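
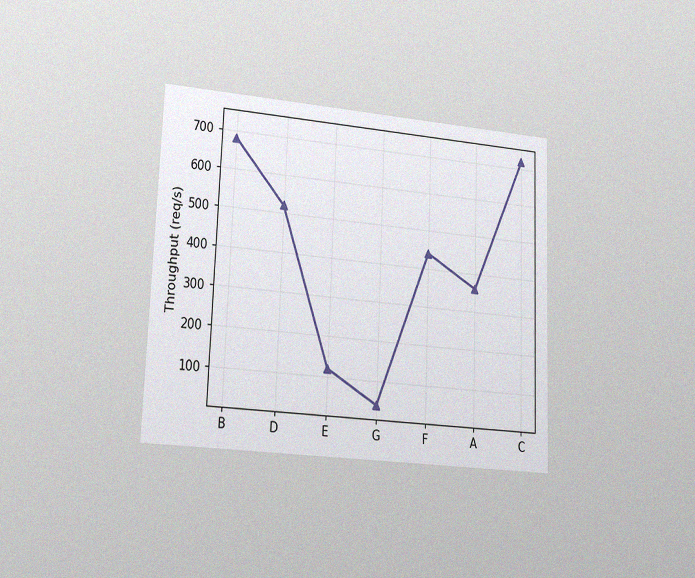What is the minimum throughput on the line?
40req/s

The chart is tilted about 2° clockwise and viewed at a slight angle, with some photo noise. The lowest point is at G, and reading across to the y-axis gives 40req/s.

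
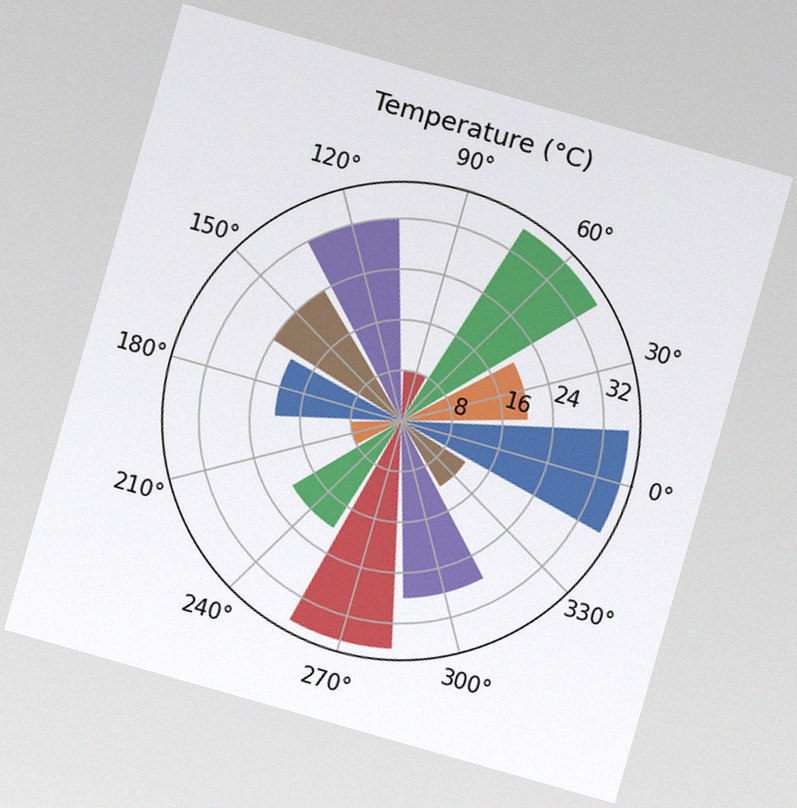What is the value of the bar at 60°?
The chart is tilted about 16° clockwise, with some photo noise. The bar at 60° reaches 36°C on the radial axis.

36°C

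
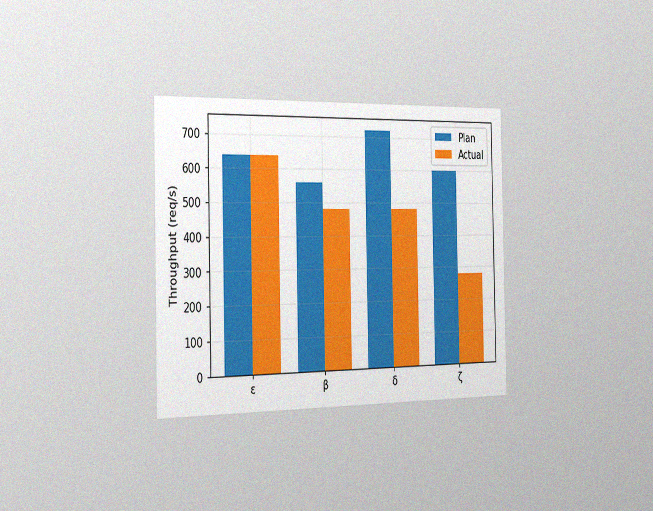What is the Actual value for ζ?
280req/s

The chart is viewed slightly from the left, with some photo noise. The Actual bar at ζ reaches 280req/s on the y-axis.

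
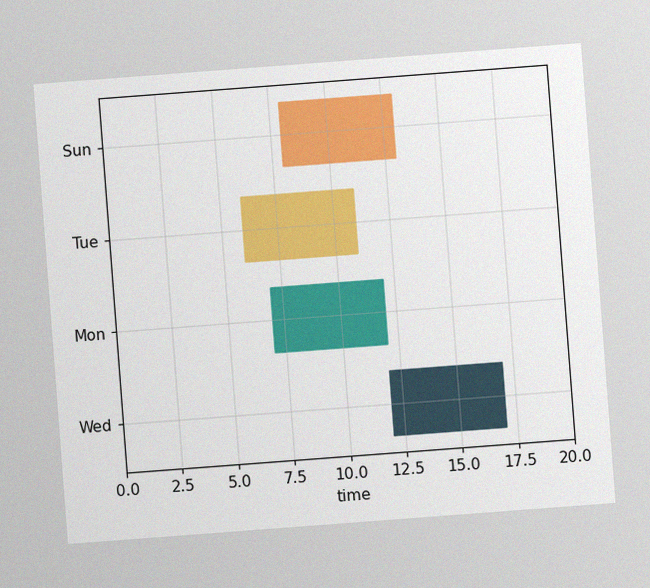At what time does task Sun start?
The chart is tilted about 4° counter-clockwise, with some photo noise. The Sun bar begins at t=8.

8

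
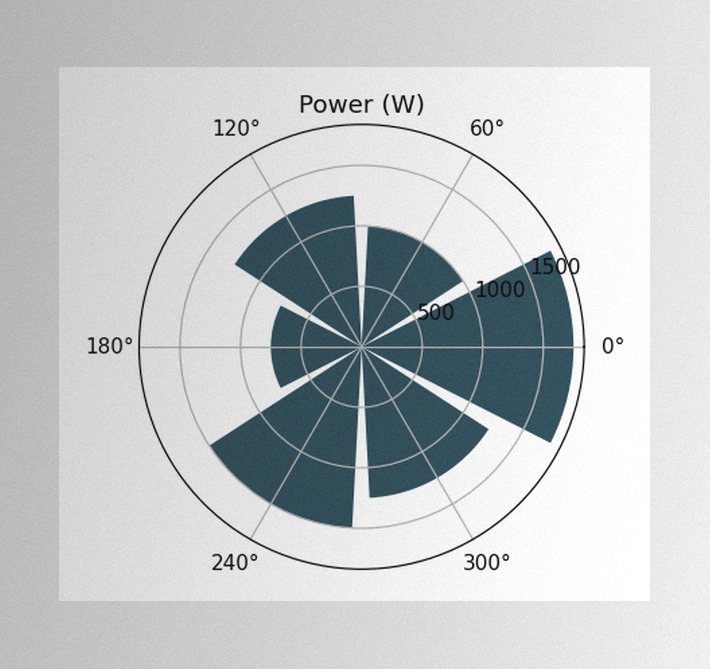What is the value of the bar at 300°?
The image has some photo noise and uneven lighting. The bar at 300° reaches 1250W on the radial axis.

1250W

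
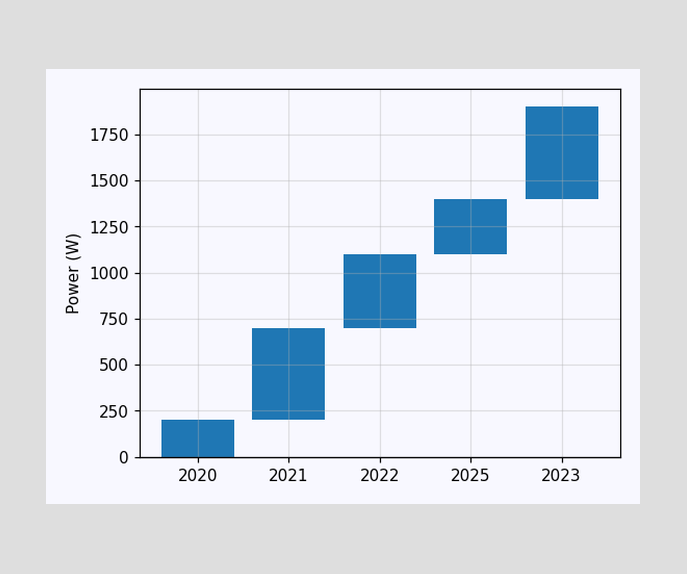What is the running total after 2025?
1400W

After 2025 the running total reaches 1400W.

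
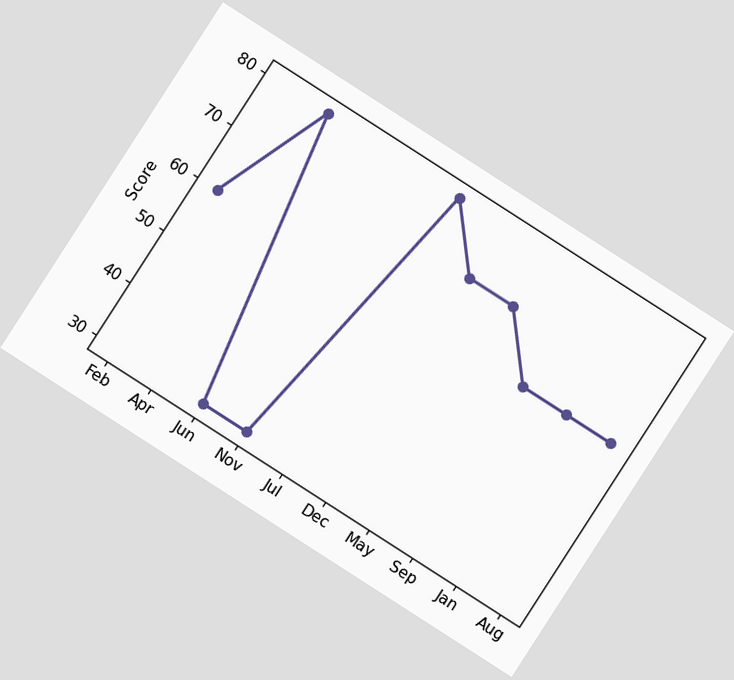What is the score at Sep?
The chart is tilted about 33° clockwise. At Sep, the line is at 60.

60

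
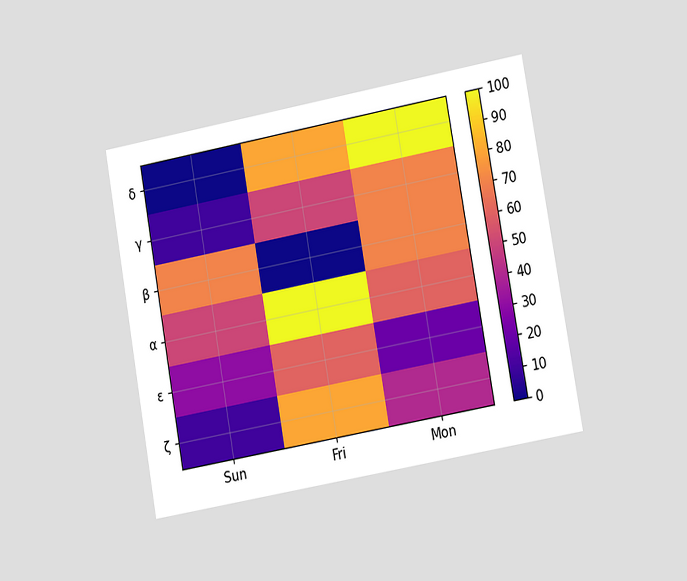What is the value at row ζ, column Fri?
The chart is tilted about 10° counter-clockwise and viewed slightly from the right. Matching cell (ζ, Fri) against the colorbar gives 80.

80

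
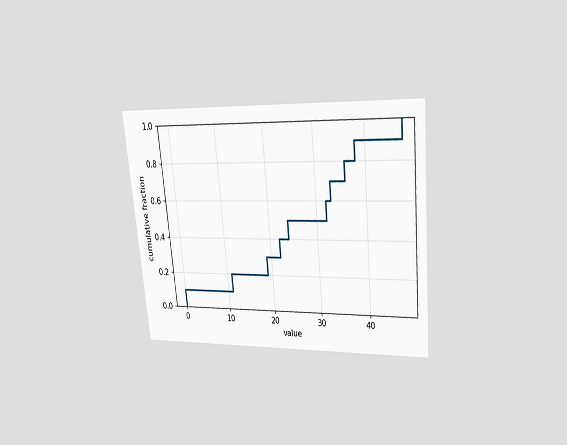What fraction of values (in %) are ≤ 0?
The chart is tilted about 5° counter-clockwise and viewed at a slight angle. At x=0 the ECDF step is at 10%.

10%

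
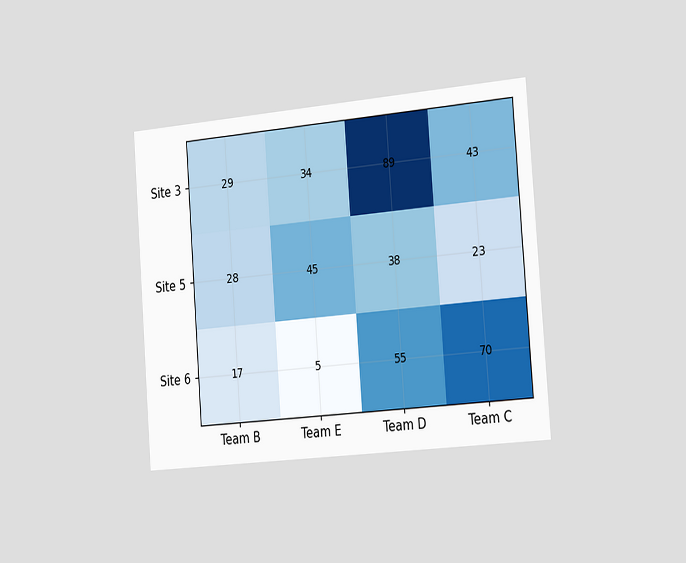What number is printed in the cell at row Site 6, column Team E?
5

The chart is tilted about 4° counter-clockwise and viewed slightly from the right. The (Site 6, Team E) cell reads 5.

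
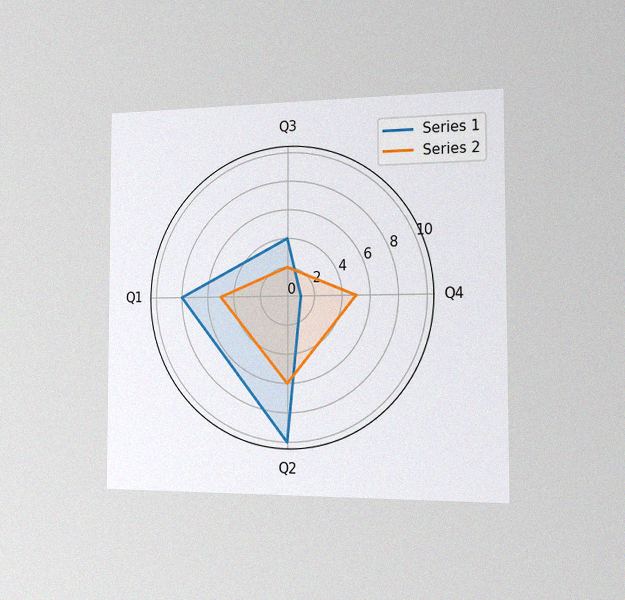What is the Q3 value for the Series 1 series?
4

The chart is viewed slightly from the right, with some photo noise. On the Q3 axis, Series 1 reaches 4.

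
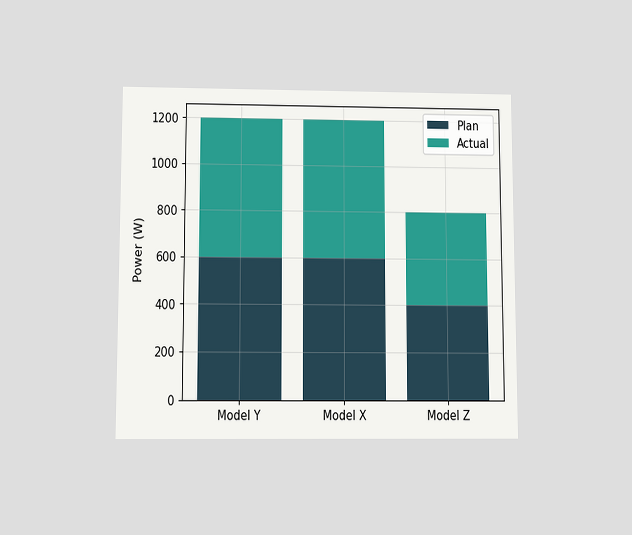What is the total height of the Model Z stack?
800W

The chart is viewed slightly from below. The Model Z stack's top reaches 800W on the y-axis.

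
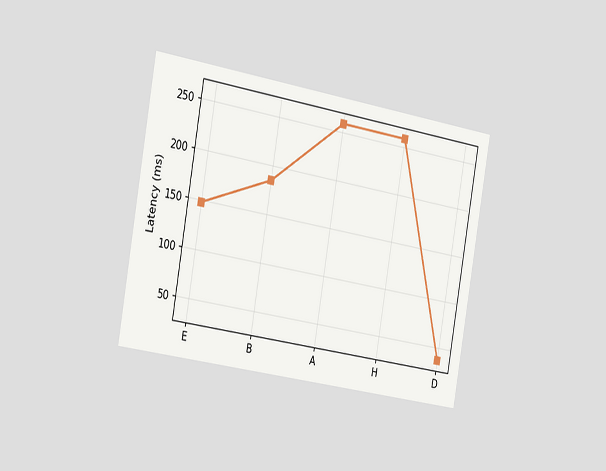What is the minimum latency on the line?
The chart is tilted about 10° clockwise and viewed slightly from the left. The lowest point is at D, and reading across to the y-axis gives 37ms.

37ms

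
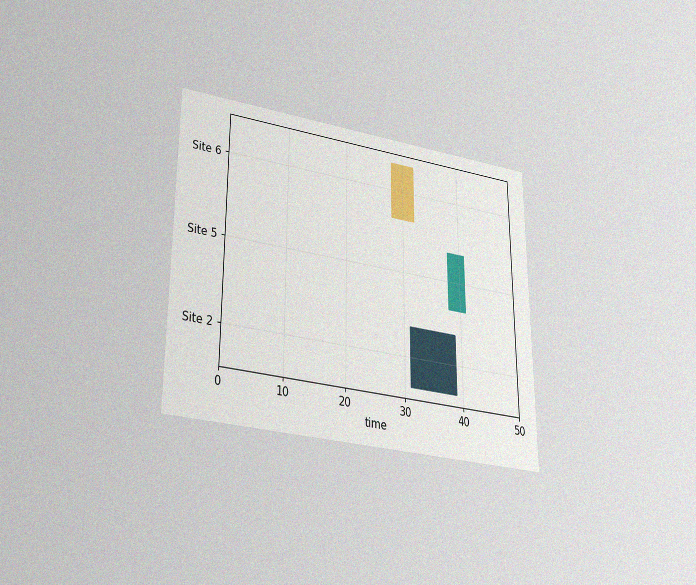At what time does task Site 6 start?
The chart is viewed slightly from below, with some photo noise. The Site 6 bar begins at t=28.

28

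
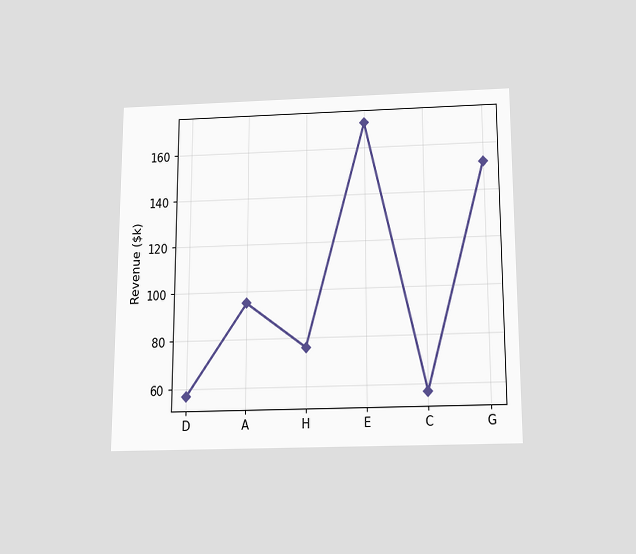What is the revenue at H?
The chart is viewed slightly from below. At H, the line is at $76k.

$76k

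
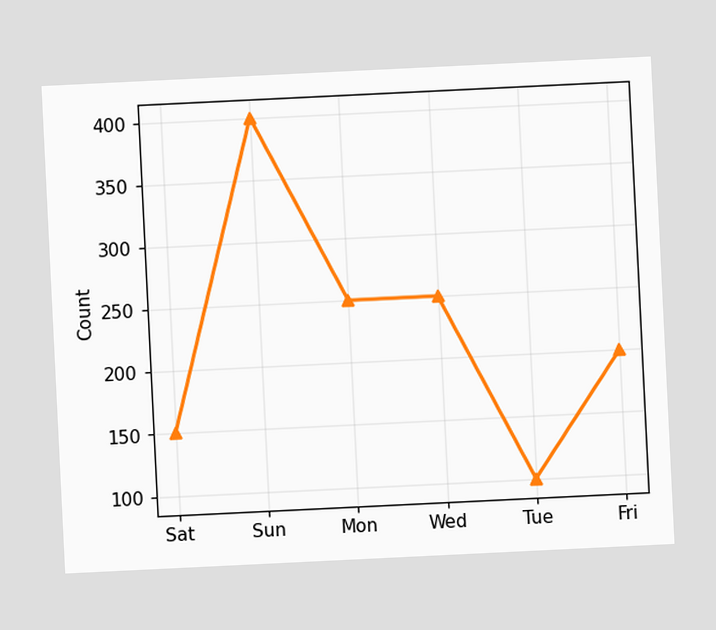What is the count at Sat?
150

The chart is tilted about 3° counter-clockwise. At Sat, the line is at 150.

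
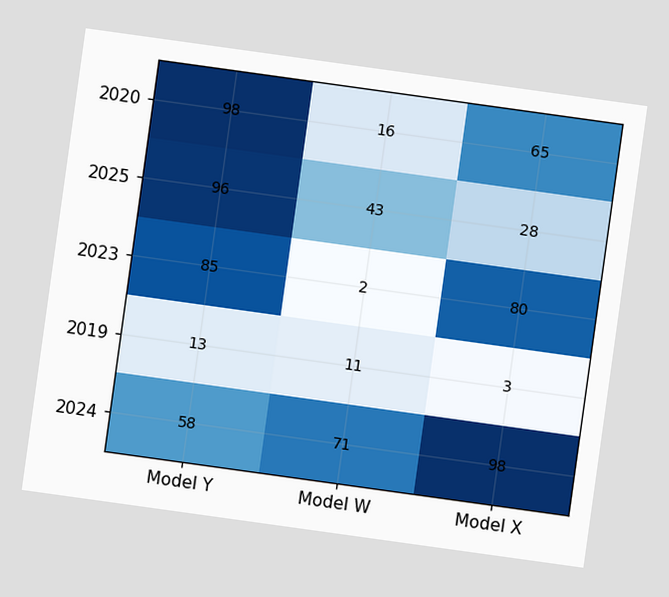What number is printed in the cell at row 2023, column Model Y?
85

The chart is tilted about 8° clockwise. The (2023, Model Y) cell reads 85.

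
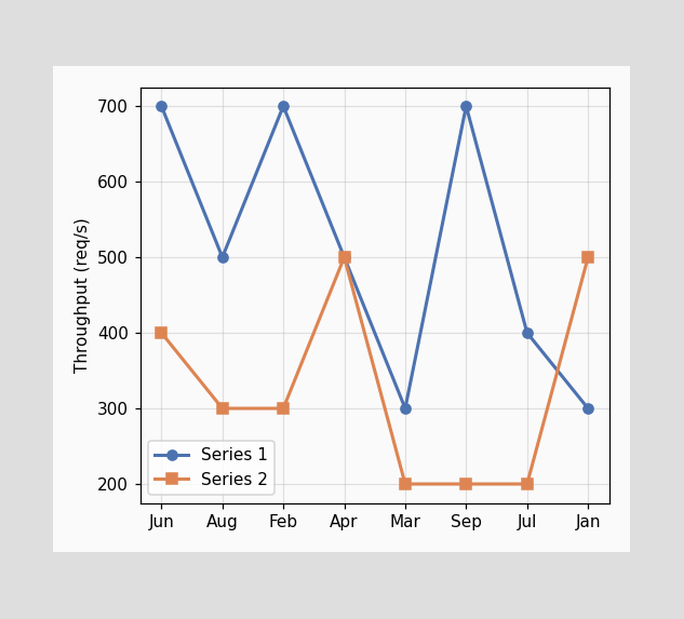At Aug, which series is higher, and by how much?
At Aug, Series 1 sits above the other line by 200req/s.

Series 1, by 200req/s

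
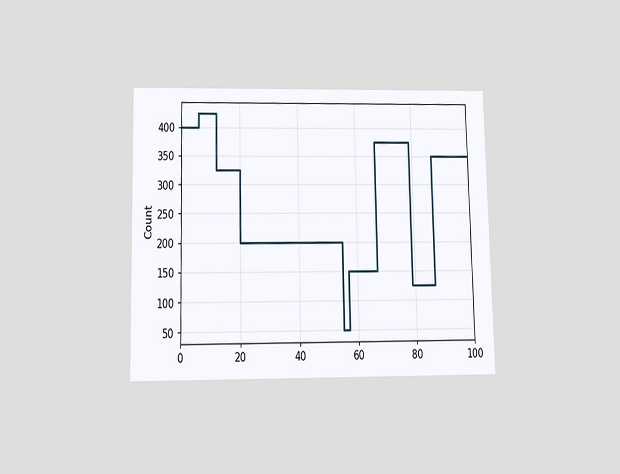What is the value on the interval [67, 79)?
The chart is viewed slightly from below. On [67, 79) the step sits at 375.

375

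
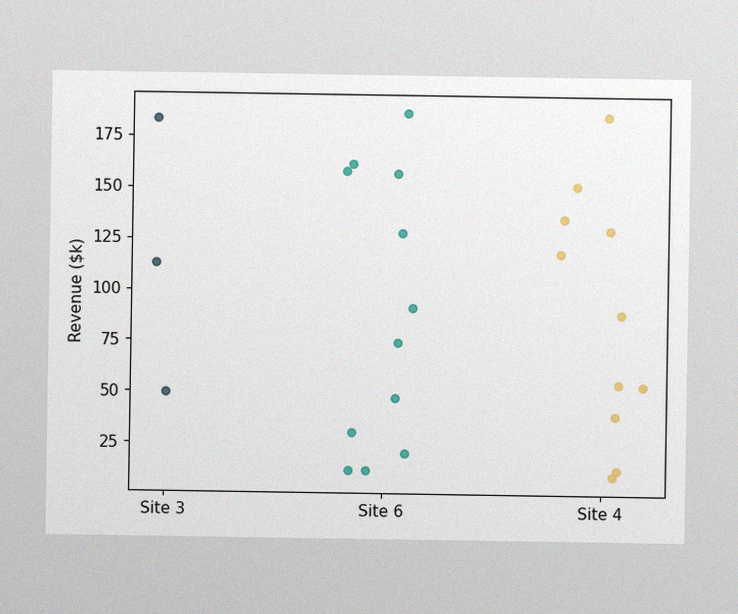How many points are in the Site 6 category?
The image has some photo noise and uneven lighting. Counting the markers in the Site 6 column gives 12.

12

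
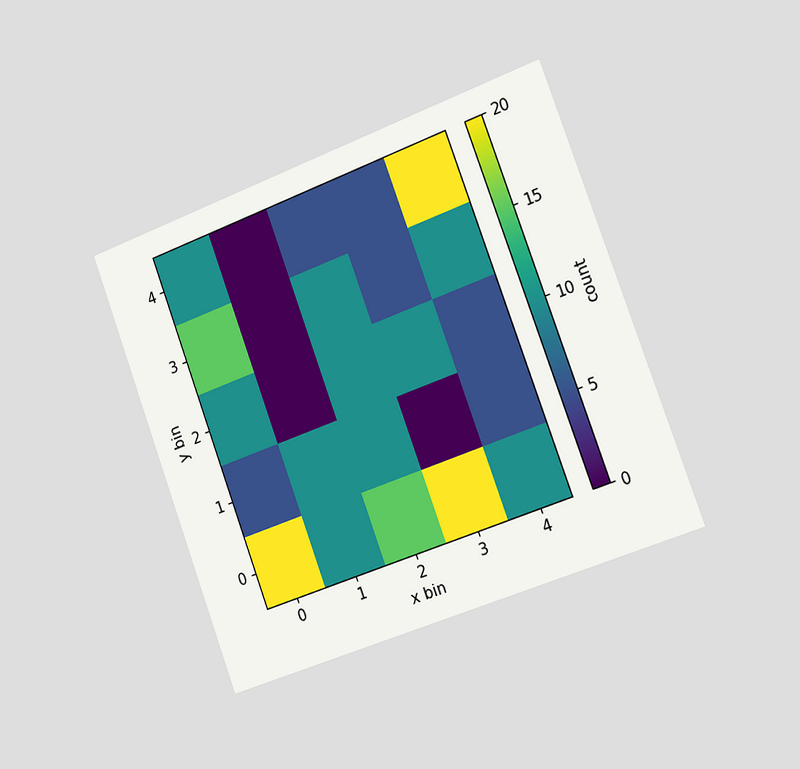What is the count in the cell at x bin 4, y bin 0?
The chart is tilted about 20° counter-clockwise and viewed slightly from the right. Matching the cell (4, 0) against the colorbar gives 10.

10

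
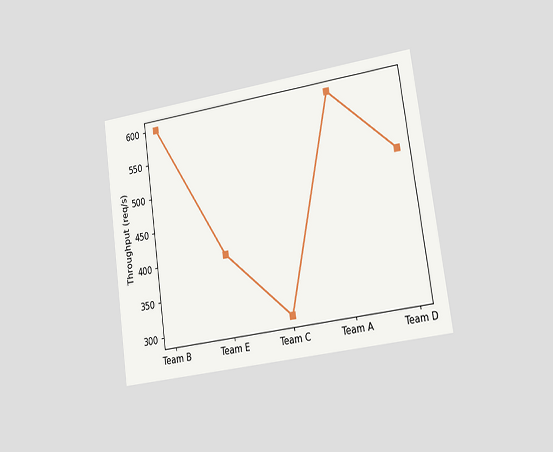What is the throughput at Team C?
300req/s

The chart is tilted about 8° counter-clockwise and viewed slightly from the right. At Team C, the line is at 300req/s.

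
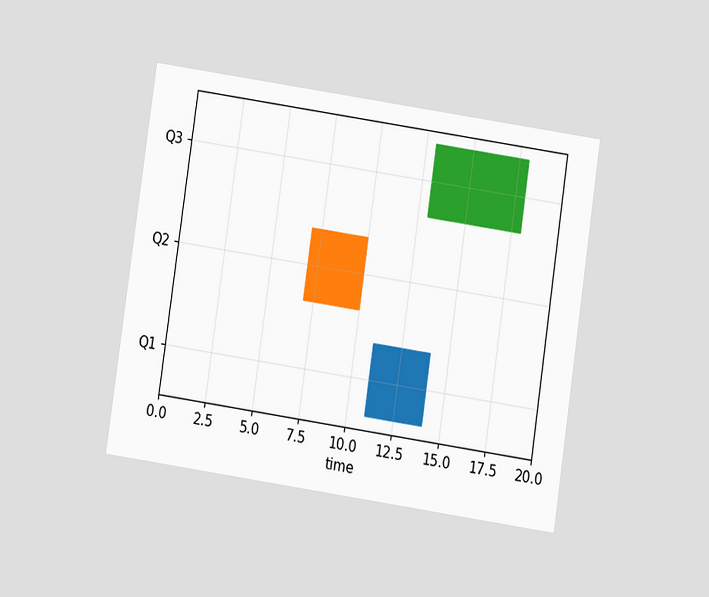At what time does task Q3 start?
13

The chart is tilted about 8° clockwise and viewed at a slight angle. The Q3 bar begins at t=13.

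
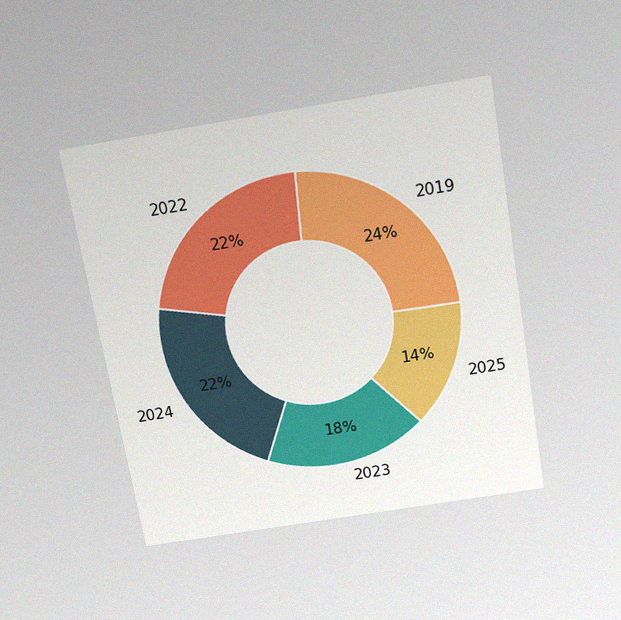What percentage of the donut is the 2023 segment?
18%

The chart is tilted about 10° counter-clockwise and viewed slightly from above, with some photo noise. The 2023 segment takes up 18% of the ring.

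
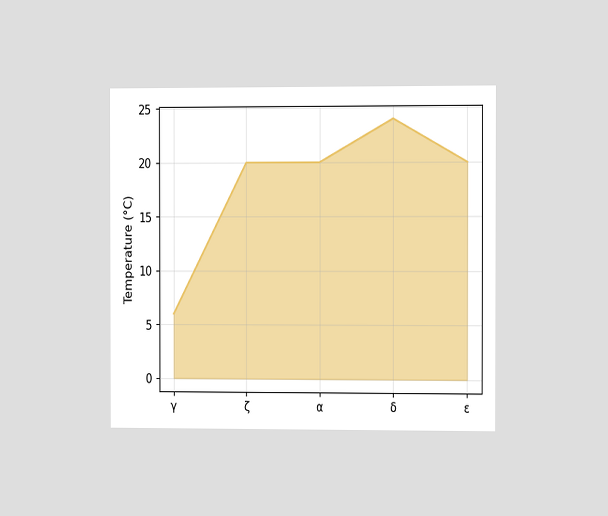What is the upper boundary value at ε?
The chart is viewed slightly from the right. At ε the upper boundary is at 20°C.

20°C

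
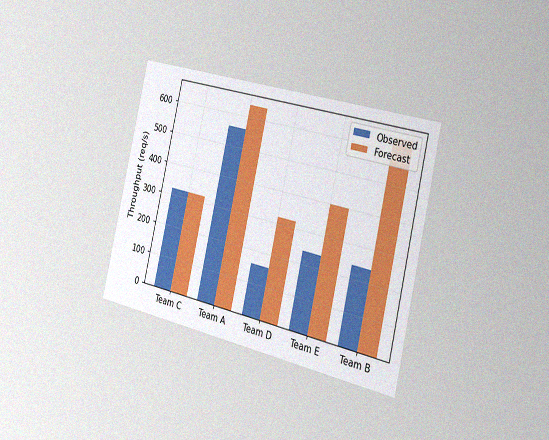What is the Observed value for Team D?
The chart is tilted about 13° clockwise and viewed slightly from the right, with some photo noise. The Observed bar at Team D reaches 160req/s on the y-axis.

160req/s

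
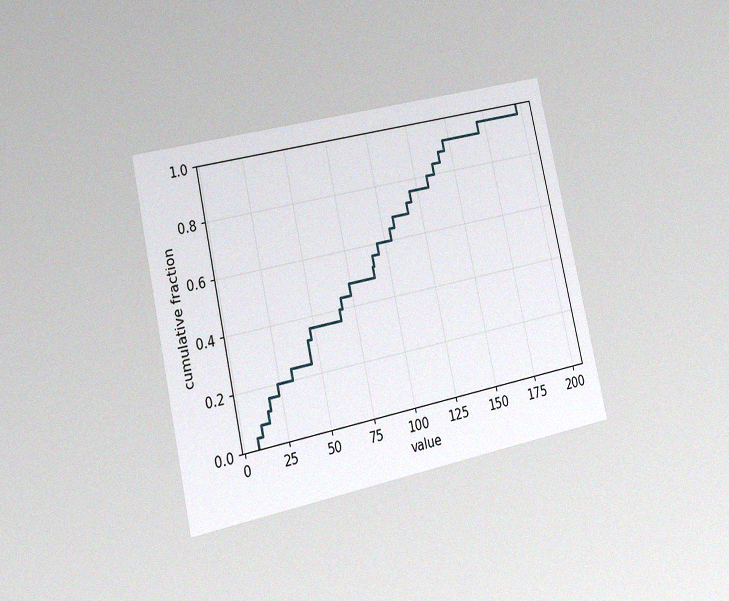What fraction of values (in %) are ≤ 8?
4%

The chart is tilted about 13° counter-clockwise and viewed slightly from the left, with some photo noise. At x=8 the ECDF step is at 4%.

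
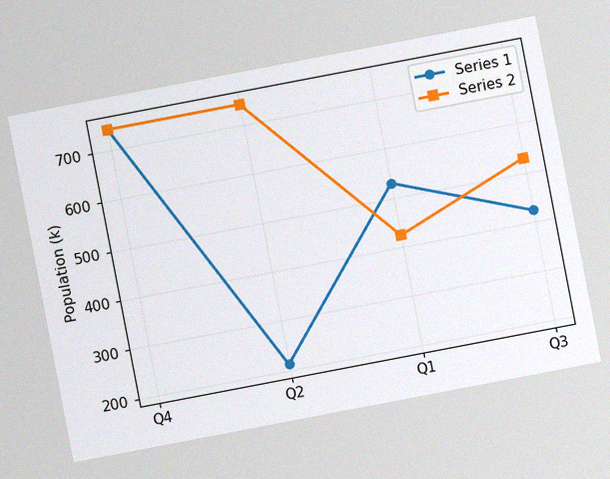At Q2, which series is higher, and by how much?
Series 2, by 530k

The chart is tilted about 11° counter-clockwise, with some photo noise. At Q2, Series 2 sits above the other line by 530k.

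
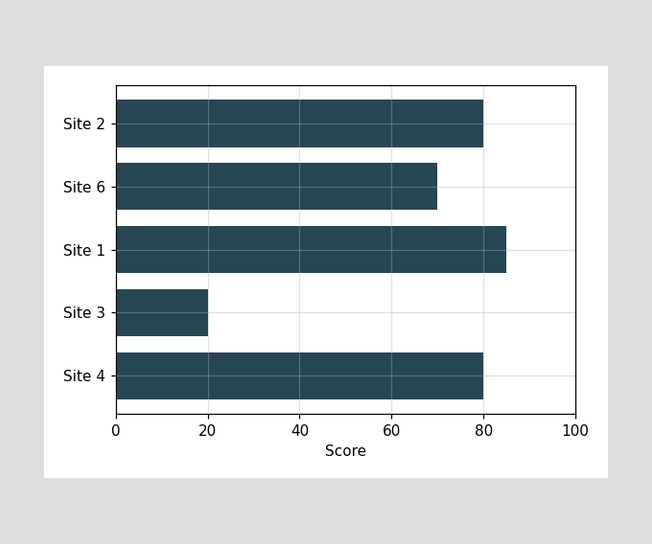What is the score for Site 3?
20

Reading along the chart's x-axis, the Site 3 bar reaches 20.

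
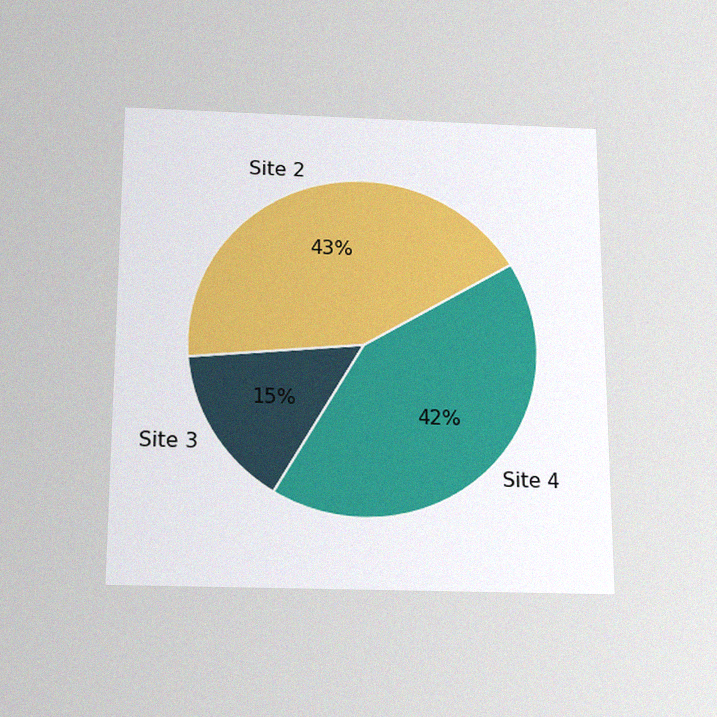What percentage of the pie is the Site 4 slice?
42%

The chart is viewed slightly from below, with some photo noise. The Site 4 slice takes up 42% of the pie.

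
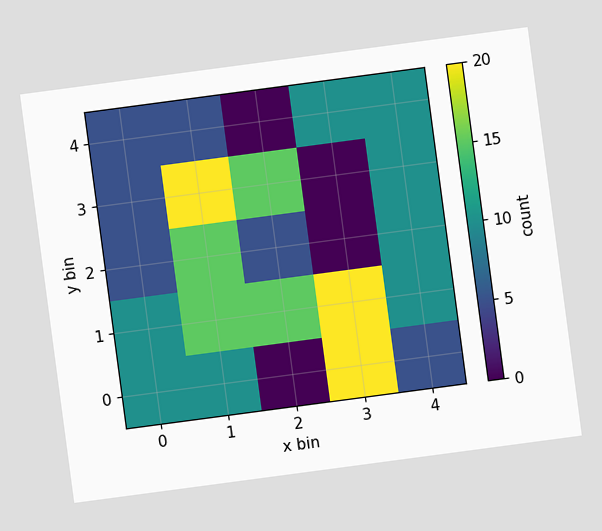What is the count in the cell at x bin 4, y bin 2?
The chart is tilted about 8° counter-clockwise. Matching the cell (4, 2) against the colorbar gives 10.

10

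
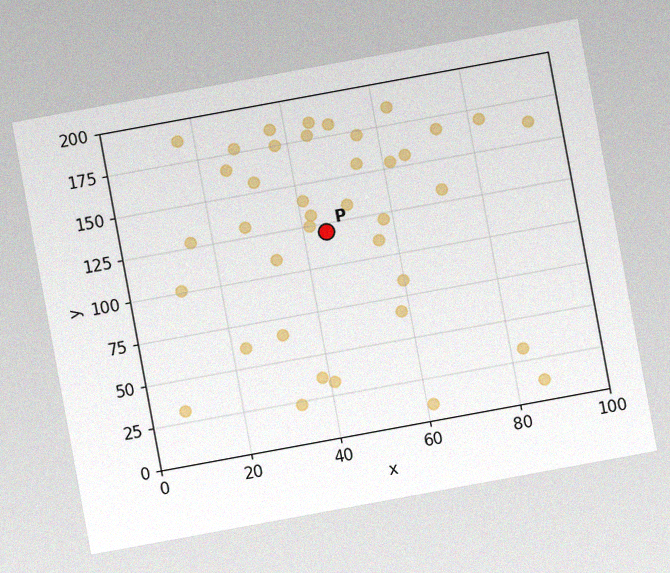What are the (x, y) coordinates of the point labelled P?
The chart is tilted about 10° counter-clockwise, with some photo noise. Following the gridlines from P to each axis, P sits at (45, 120).

(45, 120)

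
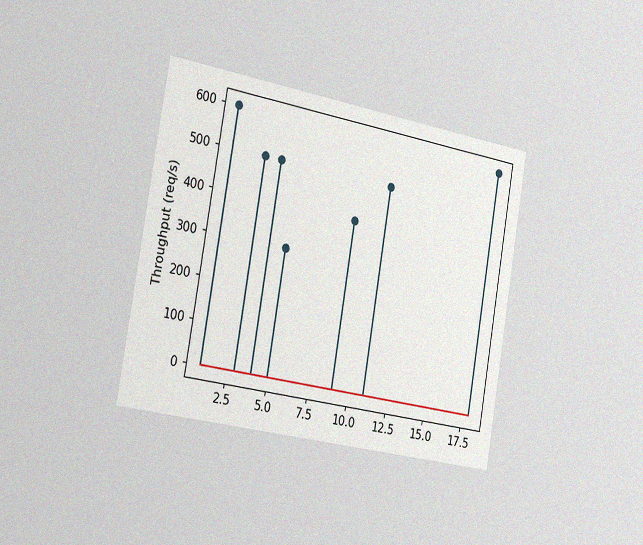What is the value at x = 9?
400req/s

The chart is tilted about 10° clockwise and viewed slightly from the left, with some photo noise. The stem at x=9 reaches 400req/s.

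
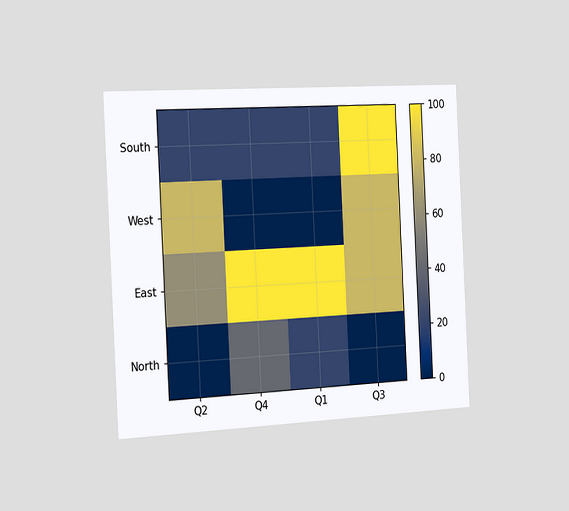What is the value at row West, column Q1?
The chart is tilted about 3° counter-clockwise and viewed slightly from the left. Matching cell (West, Q1) against the colorbar gives 0.

0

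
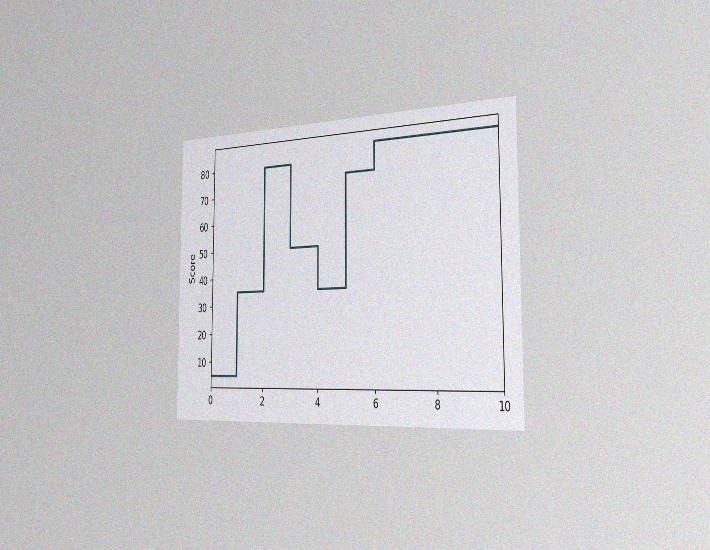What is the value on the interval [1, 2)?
The chart is viewed slightly from the right, with some photo noise. On [1, 2) the step sits at 35.

35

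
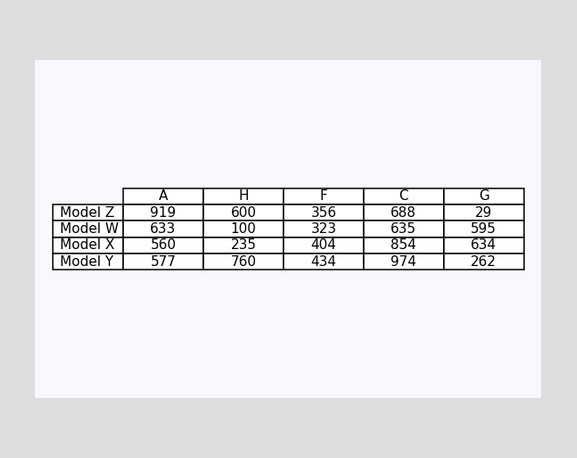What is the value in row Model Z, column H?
The (Model Z, H) cell reads 600.

600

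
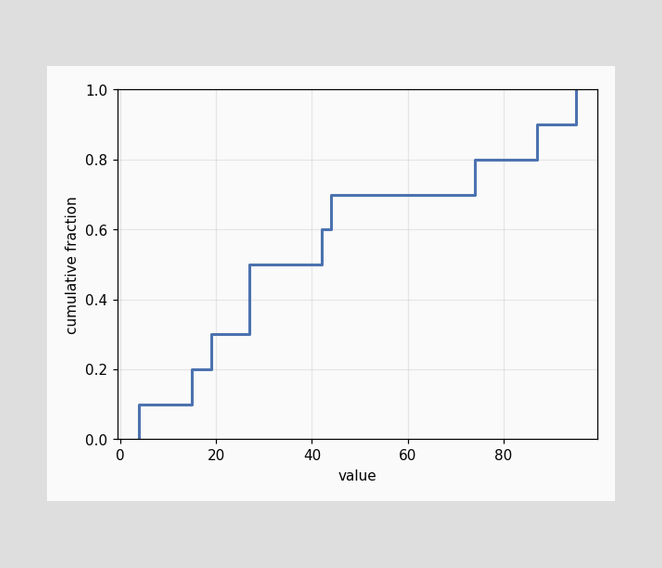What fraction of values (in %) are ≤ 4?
10%

At x=4 the ECDF step is at 10%.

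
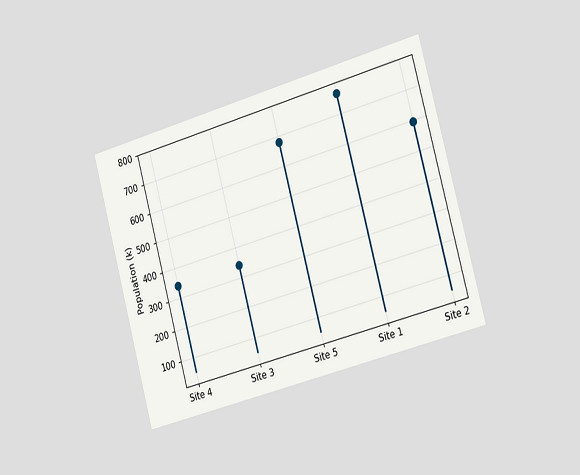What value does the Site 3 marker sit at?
340k

The chart is tilted about 15° counter-clockwise and viewed slightly from the right. The Site 3 marker sits at 340k.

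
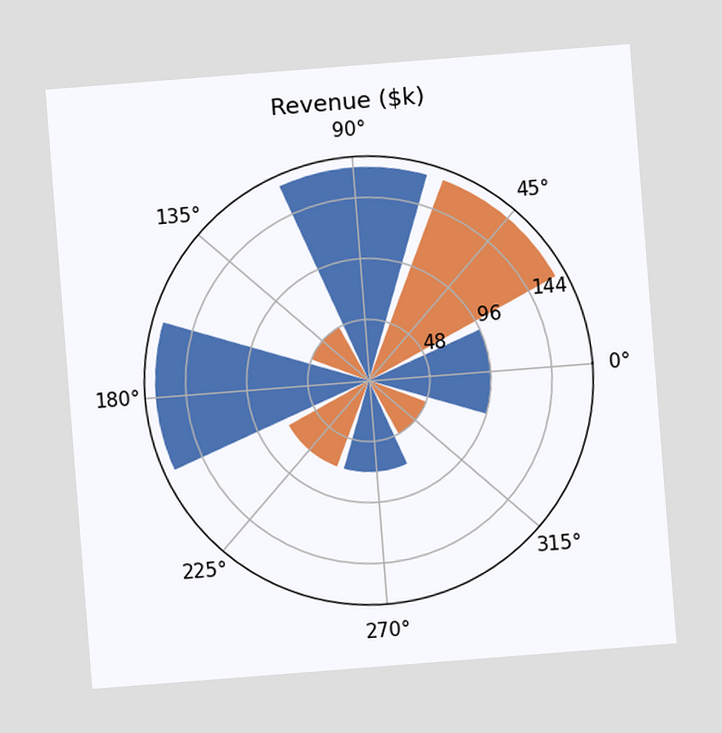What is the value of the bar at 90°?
The chart is tilted about 4° counter-clockwise. The bar at 90° reaches $168k on the radial axis.

$168k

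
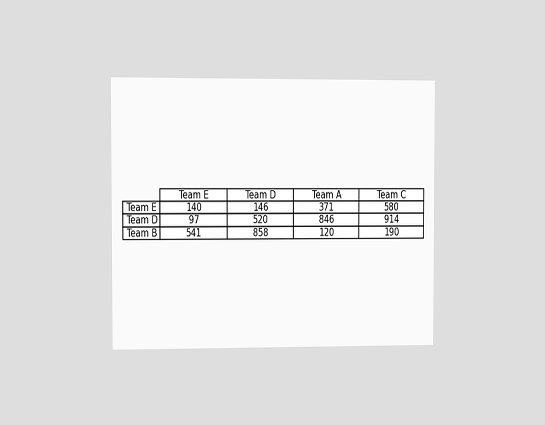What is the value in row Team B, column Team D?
858

The chart is viewed slightly from the left. The (Team B, Team D) cell reads 858.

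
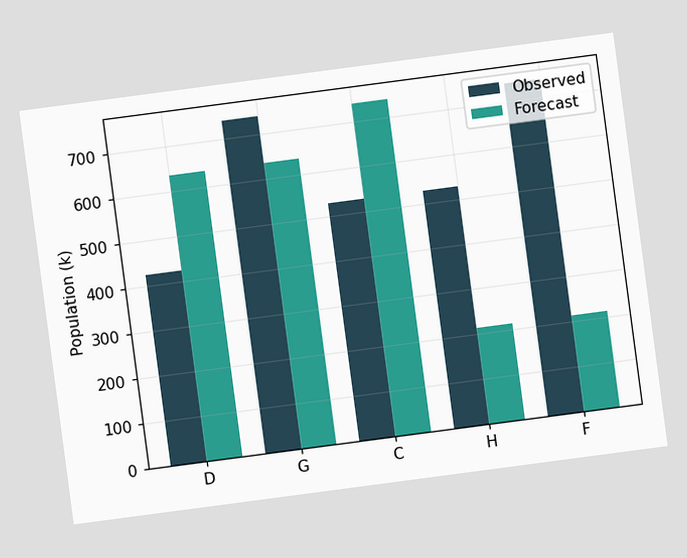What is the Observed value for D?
The chart is tilted about 8° counter-clockwise. The Observed bar at D reaches 424k on the y-axis.

424k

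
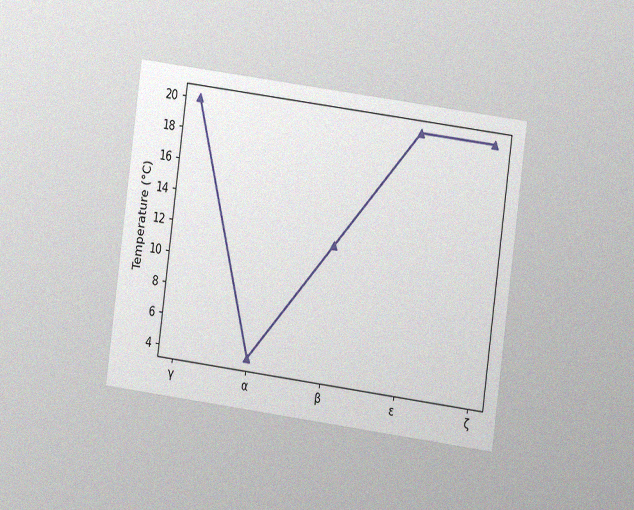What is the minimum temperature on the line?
4°C

The chart is tilted about 8° clockwise and viewed at a slight angle, with some photo noise. The lowest point is at α, and reading across to the y-axis gives 4°C.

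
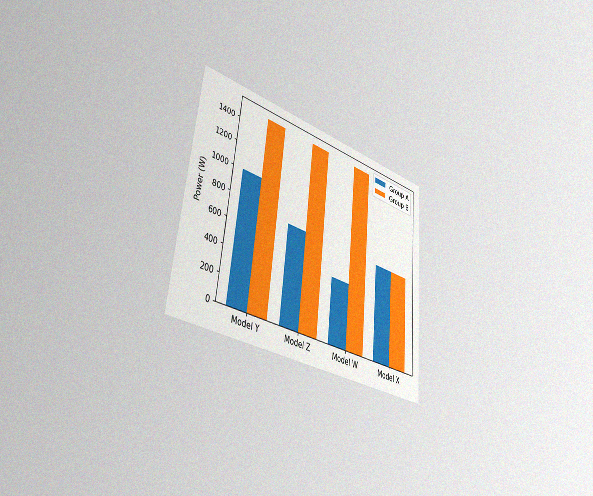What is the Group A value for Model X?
750W

The chart is tilted about 6° clockwise and viewed slightly from the left, with some photo noise. The Group A bar at Model X reaches 750W on the y-axis.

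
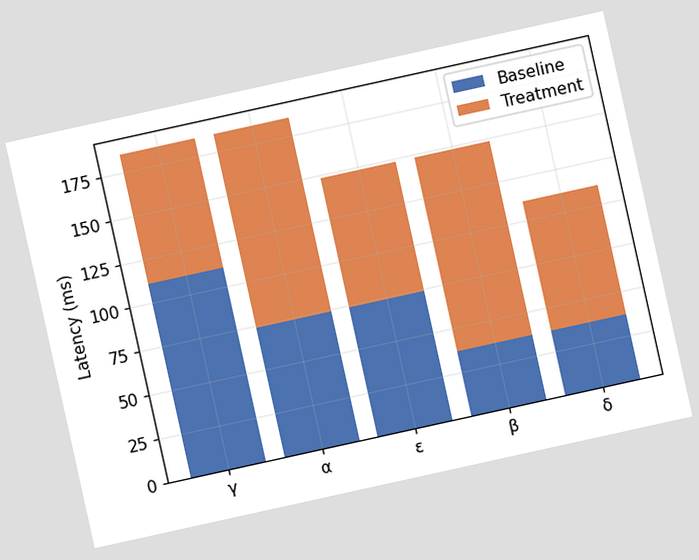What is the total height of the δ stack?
111ms

The chart is tilted about 12° counter-clockwise. The δ stack's top reaches 111ms on the y-axis.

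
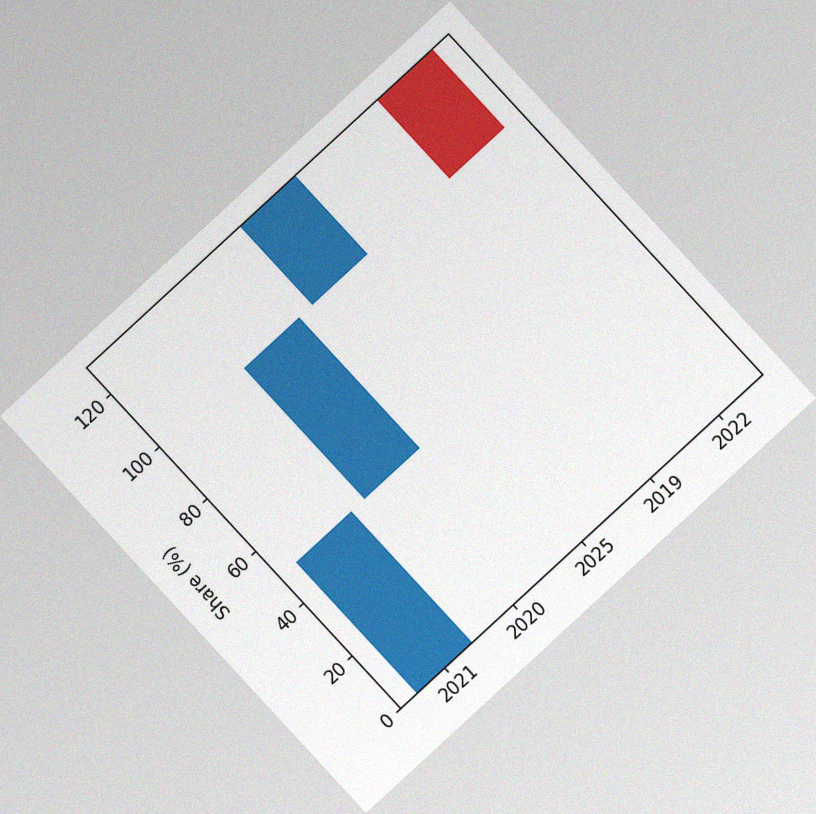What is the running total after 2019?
The chart is tilted about 43° counter-clockwise, with some photo noise. After 2019 the running total reaches 130%.

130%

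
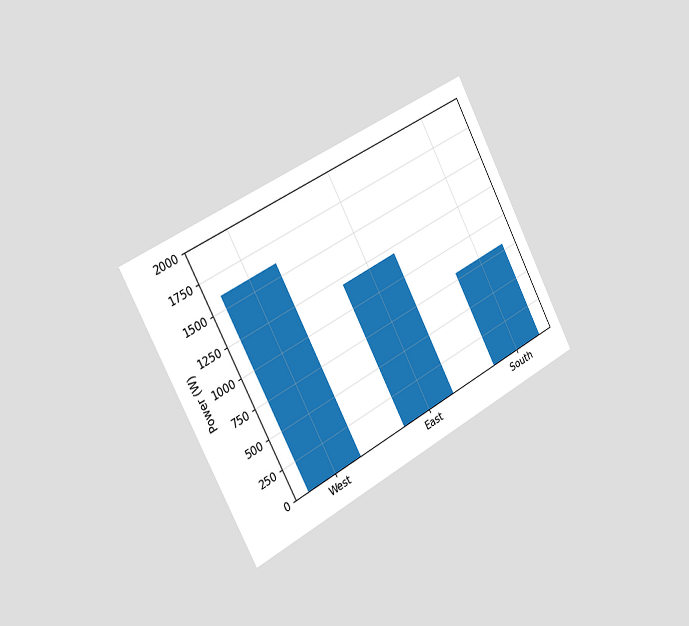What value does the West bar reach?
The chart is tilted about 28° counter-clockwise and viewed slightly from the left. Reading along the chart's y-axis, the West bar reaches 1600W.

1600W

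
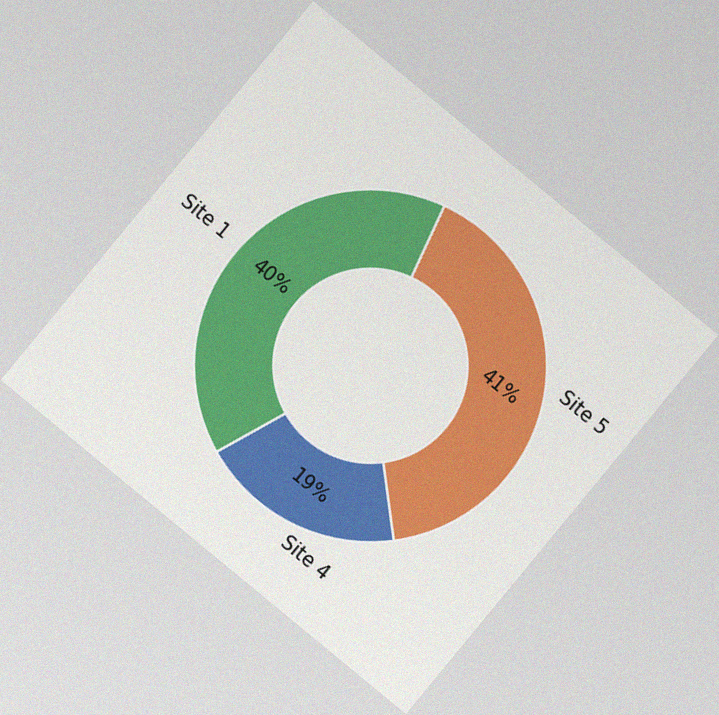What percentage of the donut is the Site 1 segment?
40%

The chart is tilted about 39° clockwise, with some photo noise. The Site 1 segment takes up 40% of the ring.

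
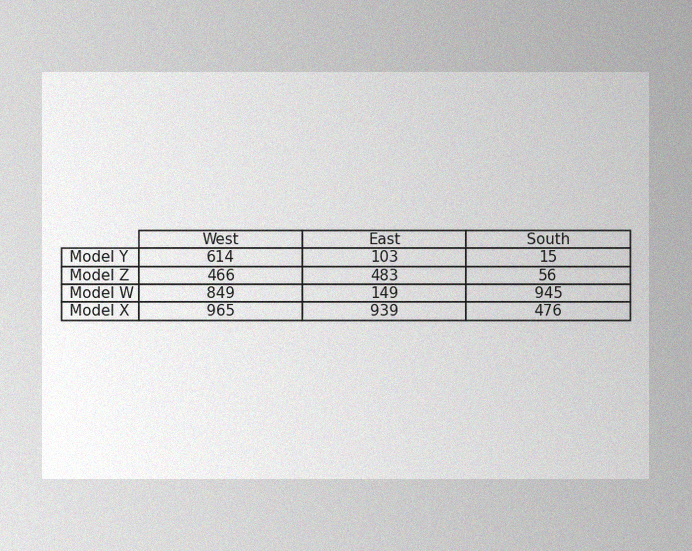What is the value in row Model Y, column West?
The image has some photo noise and uneven lighting. The (Model Y, West) cell reads 614.

614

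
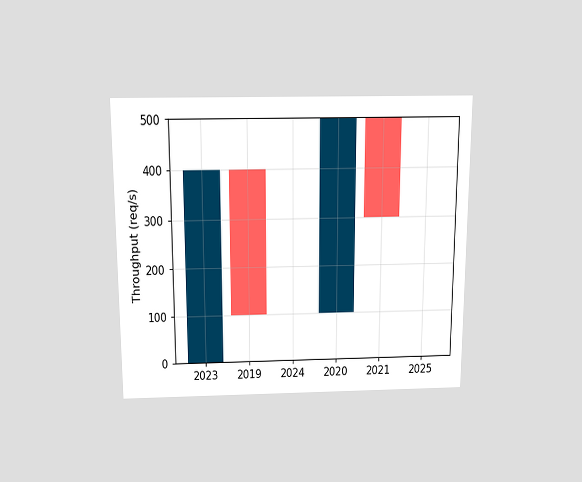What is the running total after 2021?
300req/s

The chart is viewed slightly from above. After 2021 the running total reaches 300req/s.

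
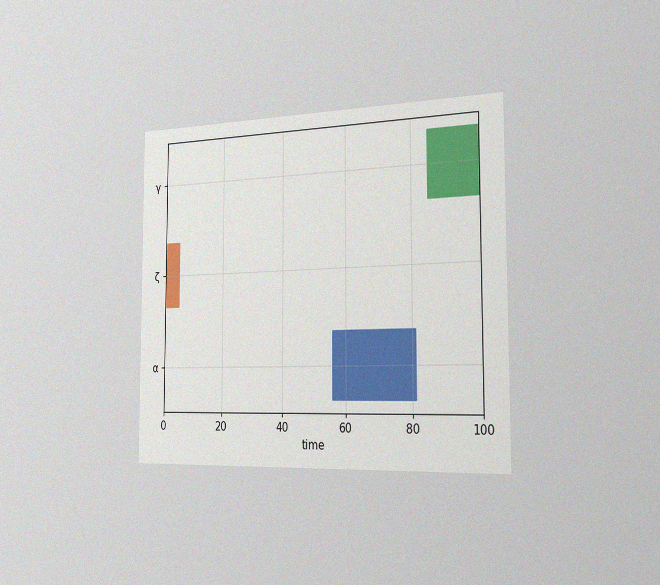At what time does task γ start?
85

The chart is viewed slightly from the right, with some photo noise. The γ bar begins at t=85.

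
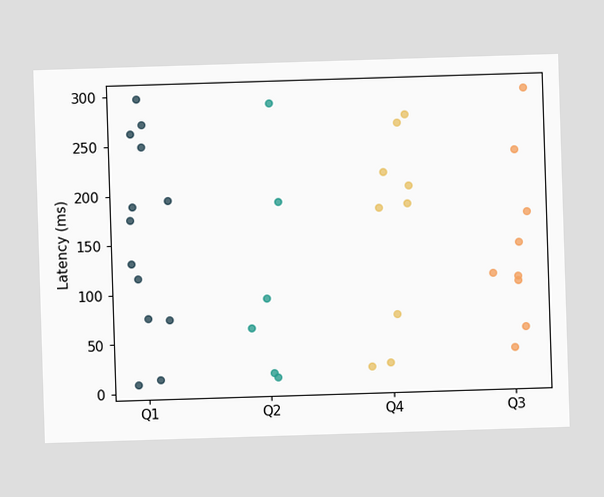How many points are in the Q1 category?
13

Counting the markers in the Q1 column gives 13.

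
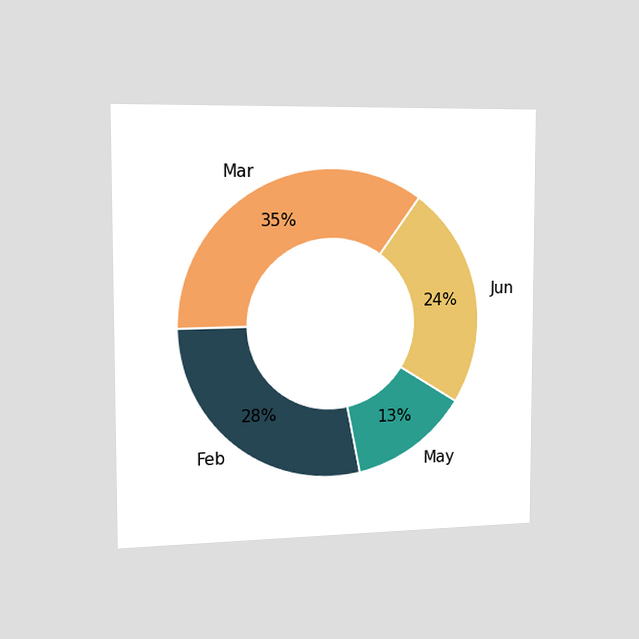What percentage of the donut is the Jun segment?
The chart is viewed slightly from the left. The Jun segment takes up 24% of the ring.

24%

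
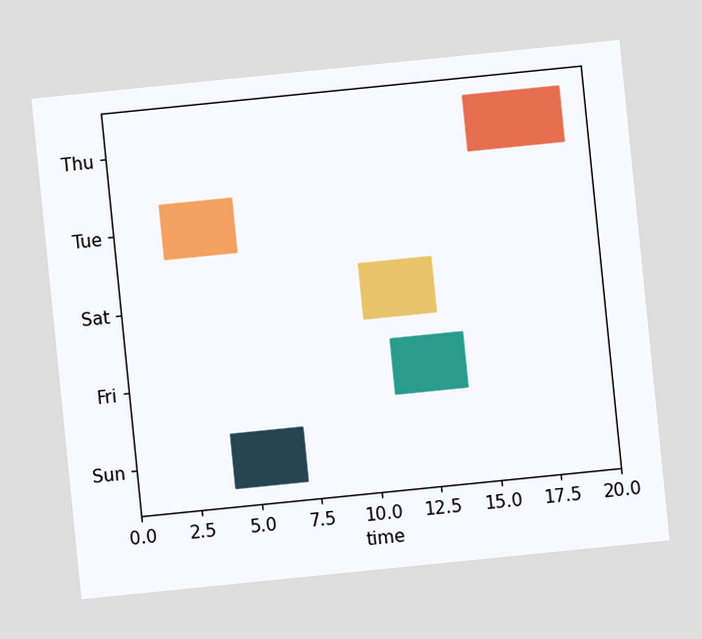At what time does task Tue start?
The chart is tilted about 6° counter-clockwise. The Tue bar begins at t=2.

2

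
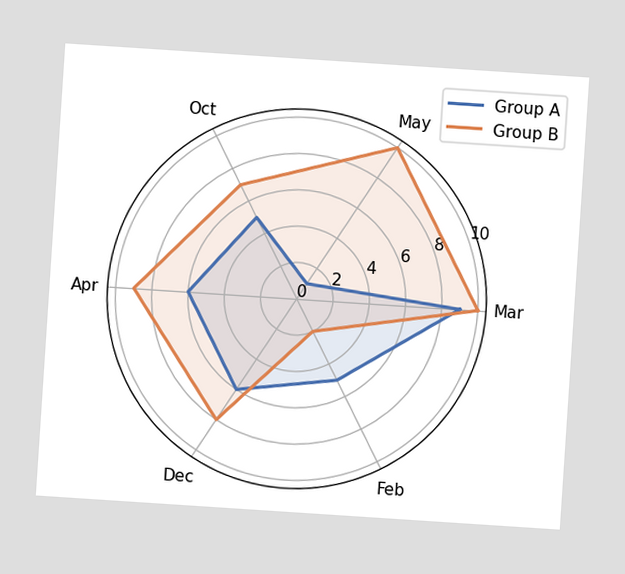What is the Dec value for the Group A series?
The chart is tilted about 4° clockwise. On the Dec axis, Group A reaches 6.

6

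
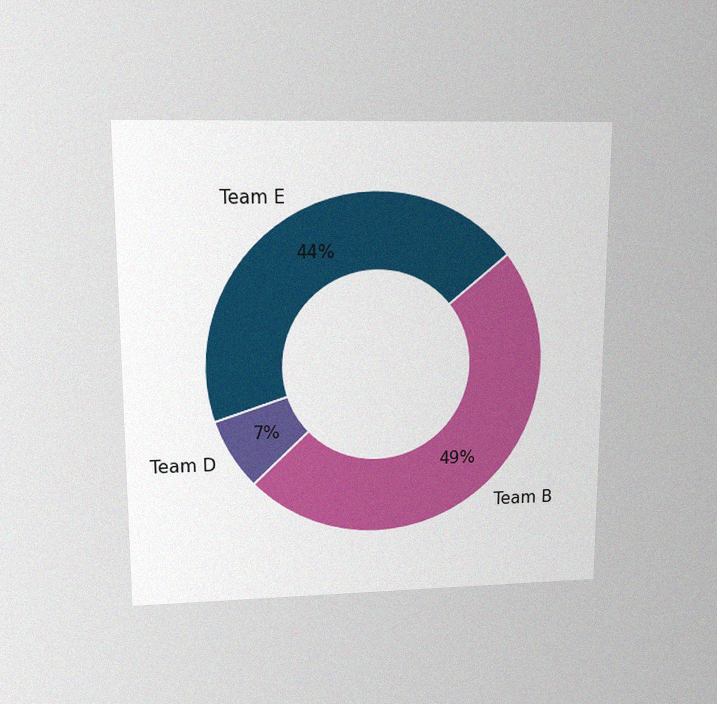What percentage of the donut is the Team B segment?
49%

The chart is viewed at a slight angle, with some photo noise. The Team B segment takes up 49% of the ring.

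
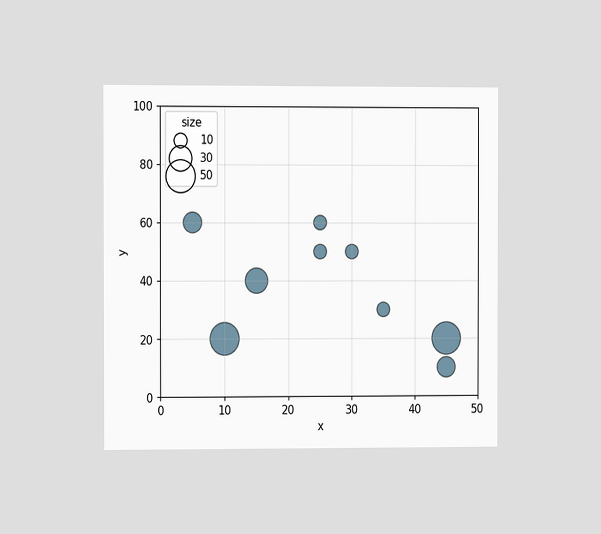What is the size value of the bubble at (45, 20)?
The chart is viewed slightly from the left. Matching the bubble at (45, 20) against the size legend gives 50.

50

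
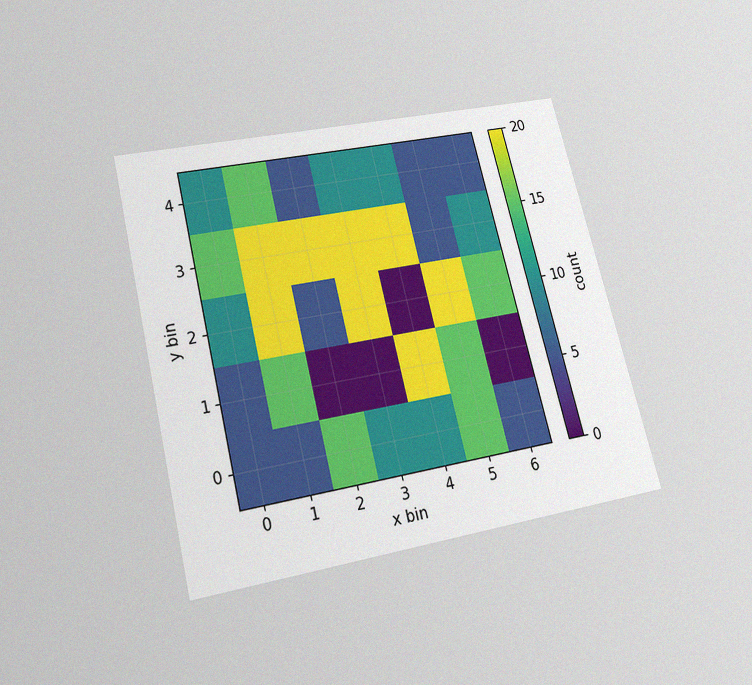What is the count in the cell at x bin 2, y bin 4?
The chart is tilted about 14° counter-clockwise and viewed slightly from below, with some photo noise. Matching the cell (2, 4) against the colorbar gives 5.

5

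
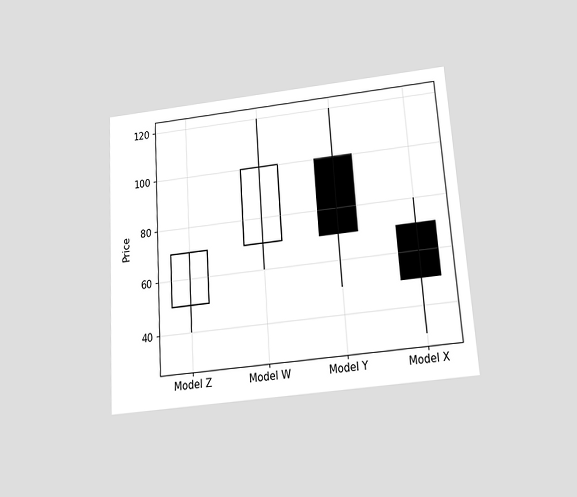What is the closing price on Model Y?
The chart is tilted about 4° counter-clockwise and viewed slightly from below. The Model Y candle closes at 70.

70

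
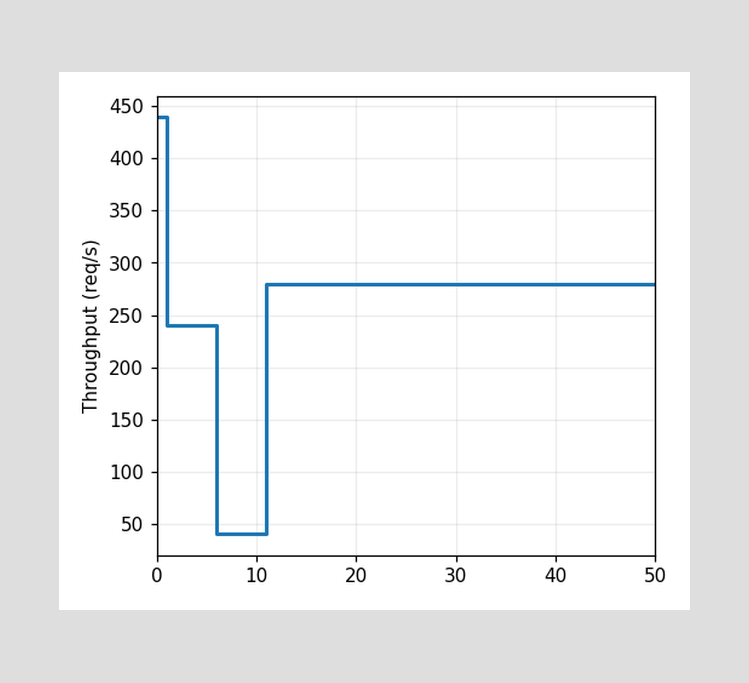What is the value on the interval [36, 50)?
On [36, 50) the step sits at 280req/s.

280req/s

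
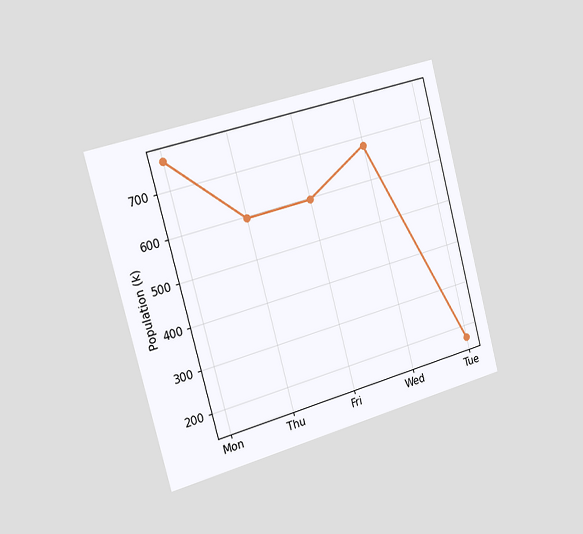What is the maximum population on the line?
765k

The chart is tilted about 15° counter-clockwise and viewed slightly from the left. The highest point is at Mon, and reading across to the y-axis gives 765k.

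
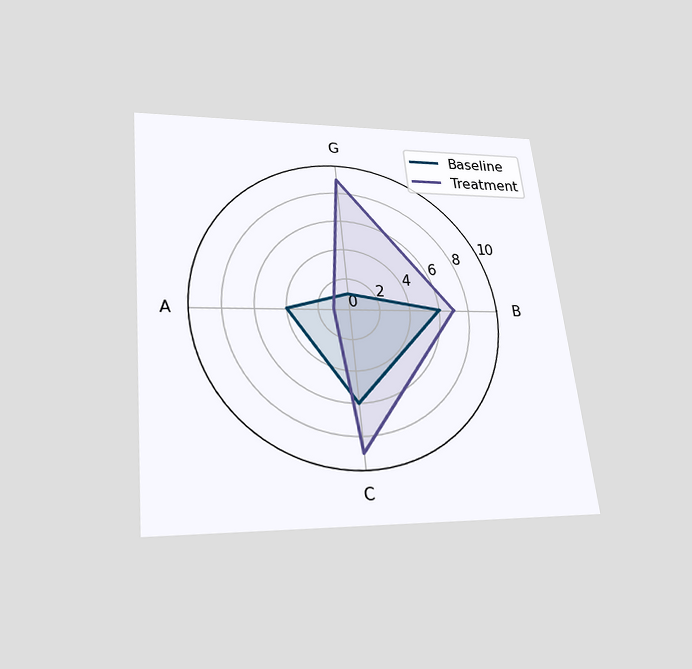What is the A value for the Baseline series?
4

The chart is tilted about 6° counter-clockwise and viewed slightly from below. On the A axis, Baseline reaches 4.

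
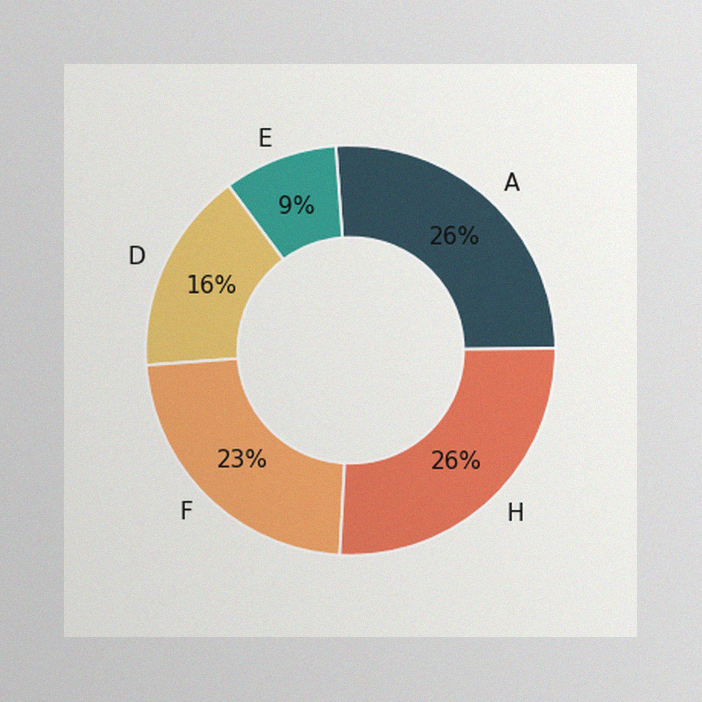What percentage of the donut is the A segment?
26%

The image has some photo noise and uneven lighting. The A segment takes up 26% of the ring.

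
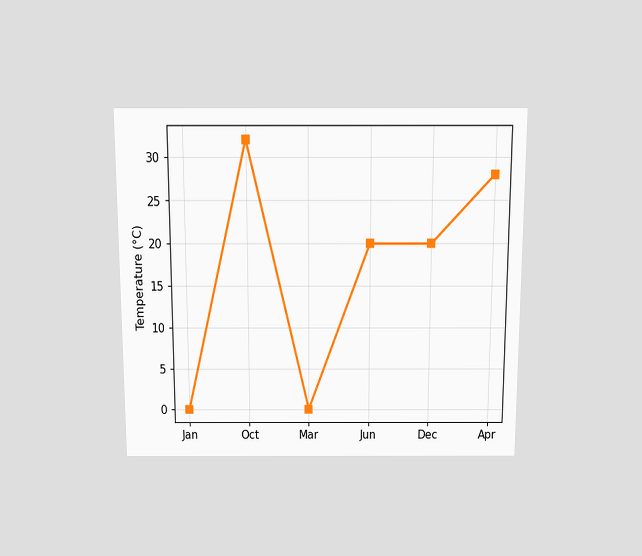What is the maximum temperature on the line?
The chart is viewed slightly from above. The highest point is at Oct, and reading across to the y-axis gives 32°C.

32°C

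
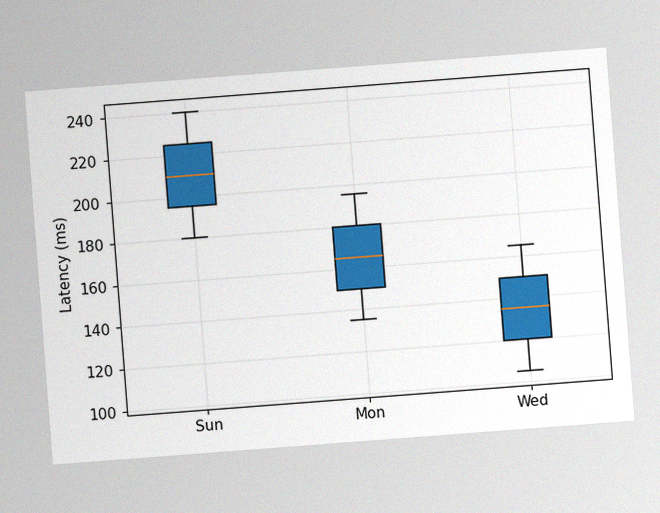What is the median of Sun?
210ms

The chart is tilted about 4° counter-clockwise, with some photo noise. The median line in the Sun box sits at 210ms.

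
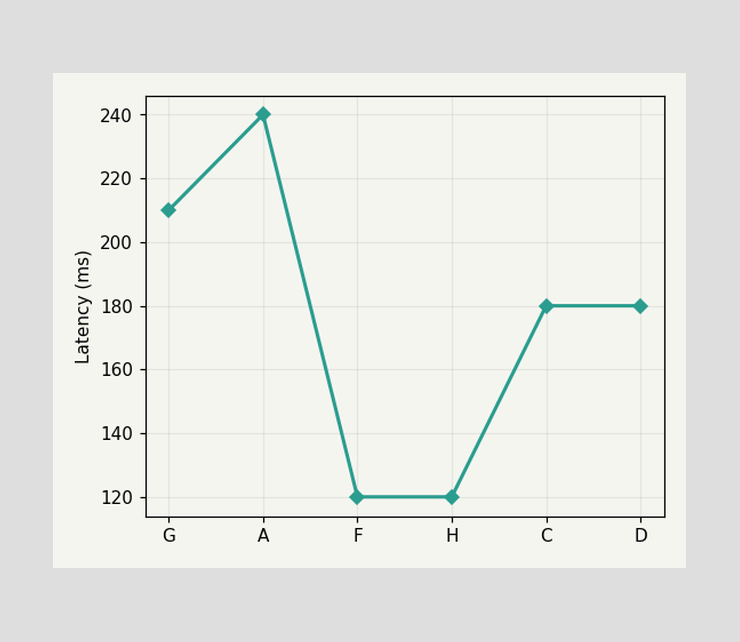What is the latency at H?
120ms

At H, the line is at 120ms.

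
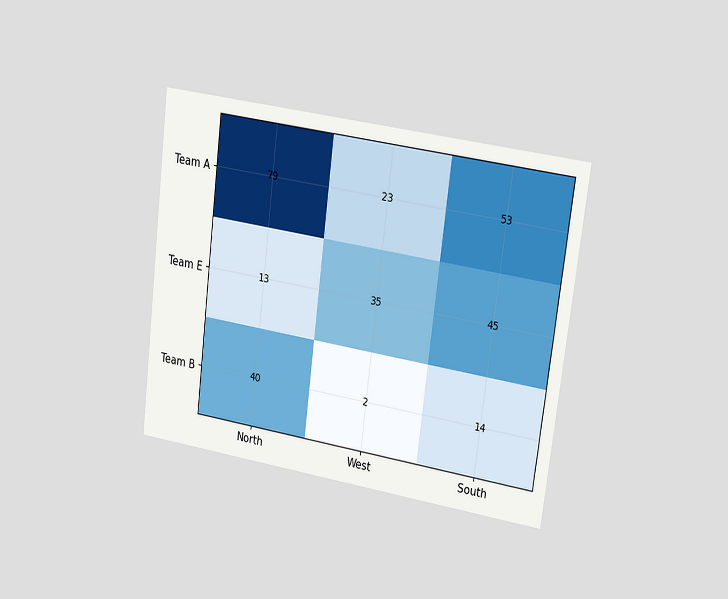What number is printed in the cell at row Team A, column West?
The chart is tilted about 7° clockwise and viewed slightly from the right. The (Team A, West) cell reads 23.

23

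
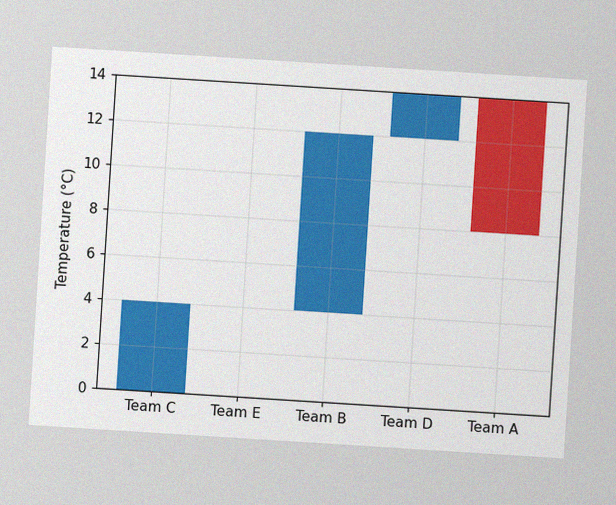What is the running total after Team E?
4°C

The chart is tilted about 4° clockwise, with some photo noise. After Team E the running total reaches 4°C.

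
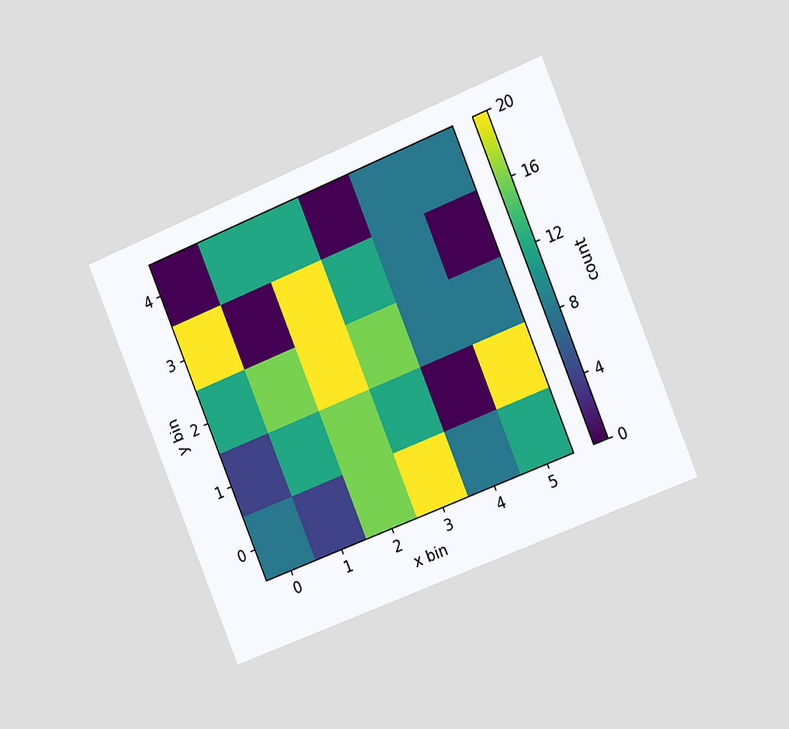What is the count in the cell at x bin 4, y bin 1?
0

The chart is tilted about 22° counter-clockwise and viewed slightly from the right. Matching the cell (4, 1) against the colorbar gives 0.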